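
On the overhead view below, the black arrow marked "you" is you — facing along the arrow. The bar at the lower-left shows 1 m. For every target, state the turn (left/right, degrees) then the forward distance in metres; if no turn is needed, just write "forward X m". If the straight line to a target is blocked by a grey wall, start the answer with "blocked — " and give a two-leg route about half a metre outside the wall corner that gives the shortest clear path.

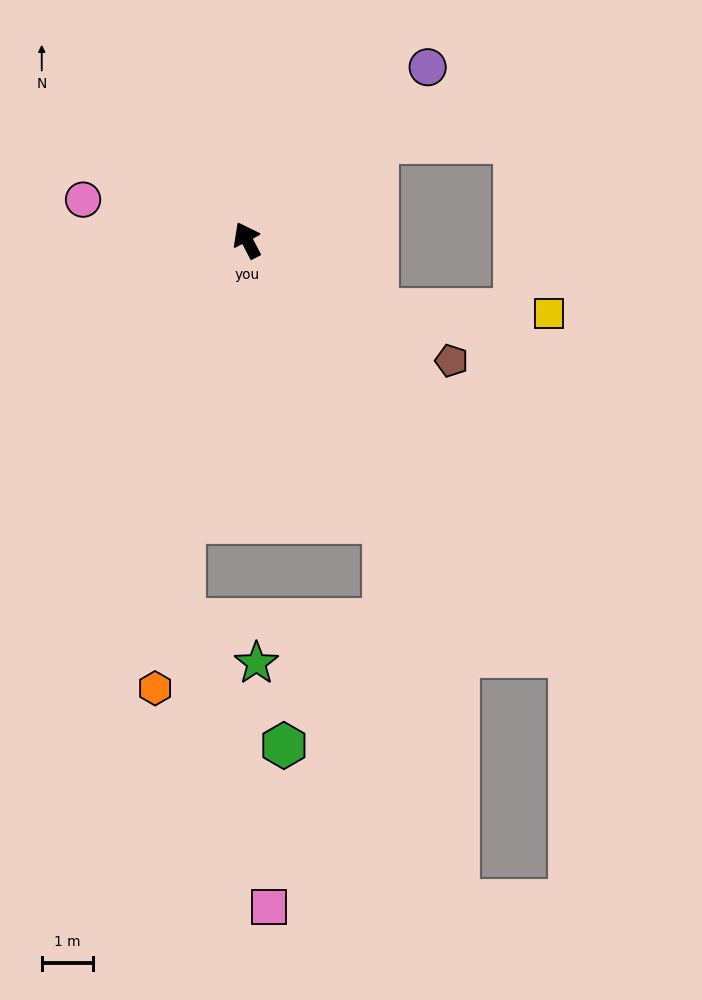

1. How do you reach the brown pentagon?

turn right 148°, forward 4.6 m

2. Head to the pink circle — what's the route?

turn left 49°, forward 3.3 m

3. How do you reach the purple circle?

turn right 74°, forward 4.9 m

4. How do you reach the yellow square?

blocked — turn right 146°, forward 2.9 m, then turn left 27°, forward 3.4 m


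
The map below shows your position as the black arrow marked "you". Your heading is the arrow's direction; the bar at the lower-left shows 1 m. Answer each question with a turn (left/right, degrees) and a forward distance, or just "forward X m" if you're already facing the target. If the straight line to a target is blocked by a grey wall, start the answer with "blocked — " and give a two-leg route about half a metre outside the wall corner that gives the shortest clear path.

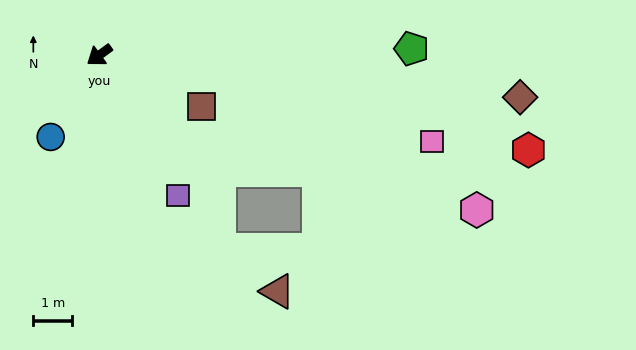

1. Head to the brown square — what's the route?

turn left 117°, forward 3.0 m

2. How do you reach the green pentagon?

turn left 145°, forward 8.1 m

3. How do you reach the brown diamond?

turn left 138°, forward 10.9 m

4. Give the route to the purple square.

turn left 83°, forward 4.1 m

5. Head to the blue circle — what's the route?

turn left 23°, forward 2.5 m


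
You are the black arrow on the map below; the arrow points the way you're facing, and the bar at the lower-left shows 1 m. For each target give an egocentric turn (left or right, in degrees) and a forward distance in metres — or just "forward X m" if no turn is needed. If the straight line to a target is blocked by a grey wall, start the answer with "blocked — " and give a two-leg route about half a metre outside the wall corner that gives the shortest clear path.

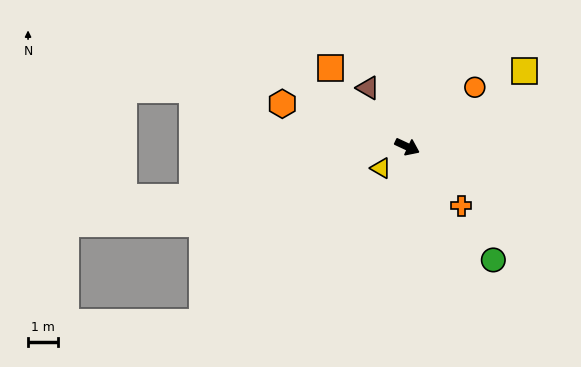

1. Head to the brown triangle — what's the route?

turn left 149°, forward 2.3 m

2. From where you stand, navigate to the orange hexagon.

turn right 174°, forward 4.4 m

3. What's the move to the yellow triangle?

turn right 116°, forward 1.1 m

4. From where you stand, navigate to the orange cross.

turn right 23°, forward 2.7 m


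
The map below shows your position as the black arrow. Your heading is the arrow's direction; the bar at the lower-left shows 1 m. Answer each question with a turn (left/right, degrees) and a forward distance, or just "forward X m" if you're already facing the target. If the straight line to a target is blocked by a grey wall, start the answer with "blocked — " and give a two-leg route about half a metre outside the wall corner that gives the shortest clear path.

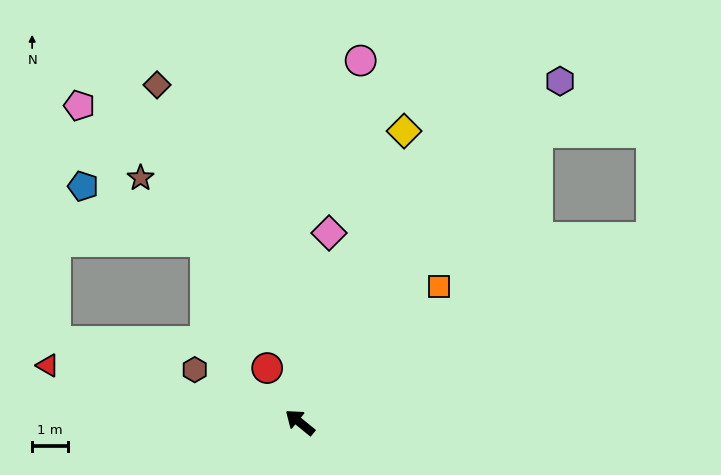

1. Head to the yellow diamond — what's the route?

turn right 70°, forward 8.6 m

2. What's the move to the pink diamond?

turn right 59°, forward 5.3 m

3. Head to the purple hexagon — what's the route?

turn right 88°, forward 11.9 m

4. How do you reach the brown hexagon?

turn left 13°, forward 3.3 m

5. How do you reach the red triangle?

turn left 27°, forward 7.2 m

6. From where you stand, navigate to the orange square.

turn right 96°, forward 5.4 m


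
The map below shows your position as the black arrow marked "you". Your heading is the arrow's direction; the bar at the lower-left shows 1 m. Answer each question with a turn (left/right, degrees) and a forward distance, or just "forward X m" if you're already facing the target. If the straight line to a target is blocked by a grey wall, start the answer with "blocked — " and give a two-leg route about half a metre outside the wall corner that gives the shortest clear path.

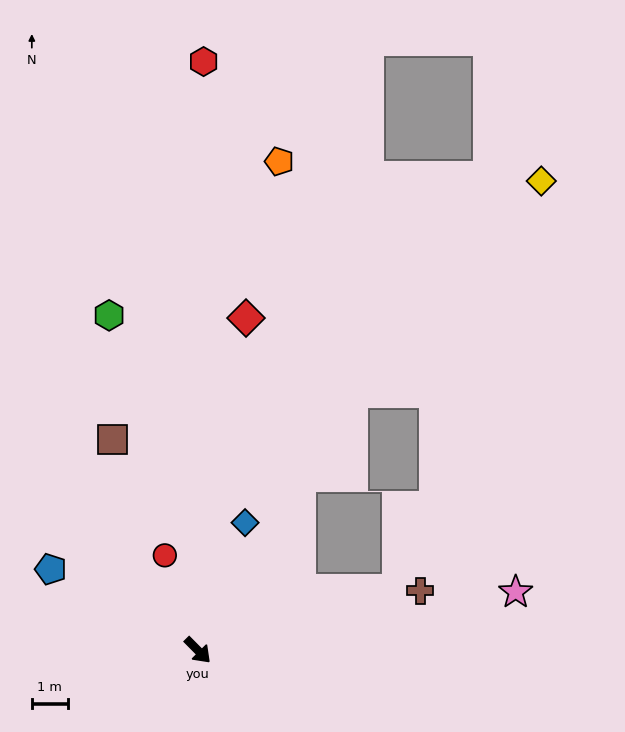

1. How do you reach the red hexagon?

turn left 135°, forward 16.4 m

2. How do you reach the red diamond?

turn left 127°, forward 9.4 m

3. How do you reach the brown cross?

turn left 60°, forward 6.4 m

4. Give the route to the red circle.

turn left 154°, forward 2.8 m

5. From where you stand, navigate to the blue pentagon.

turn right 164°, forward 4.7 m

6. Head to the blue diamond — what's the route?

turn left 115°, forward 3.8 m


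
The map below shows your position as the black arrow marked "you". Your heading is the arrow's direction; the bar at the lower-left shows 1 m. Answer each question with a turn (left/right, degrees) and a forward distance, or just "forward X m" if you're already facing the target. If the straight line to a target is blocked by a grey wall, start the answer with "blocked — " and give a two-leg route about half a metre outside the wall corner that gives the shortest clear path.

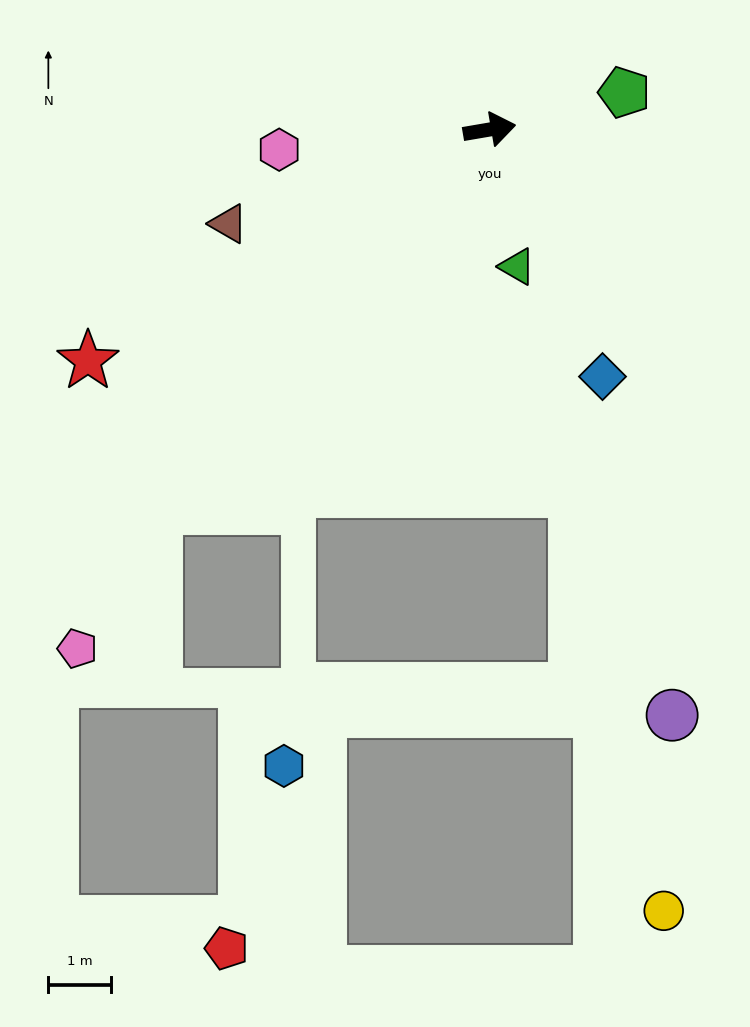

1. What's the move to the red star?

turn right 160°, forward 7.4 m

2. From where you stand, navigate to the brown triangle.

turn right 170°, forward 4.4 m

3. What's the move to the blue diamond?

turn right 75°, forward 4.3 m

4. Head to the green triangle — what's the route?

turn right 88°, forward 2.2 m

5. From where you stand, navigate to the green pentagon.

turn left 6°, forward 2.2 m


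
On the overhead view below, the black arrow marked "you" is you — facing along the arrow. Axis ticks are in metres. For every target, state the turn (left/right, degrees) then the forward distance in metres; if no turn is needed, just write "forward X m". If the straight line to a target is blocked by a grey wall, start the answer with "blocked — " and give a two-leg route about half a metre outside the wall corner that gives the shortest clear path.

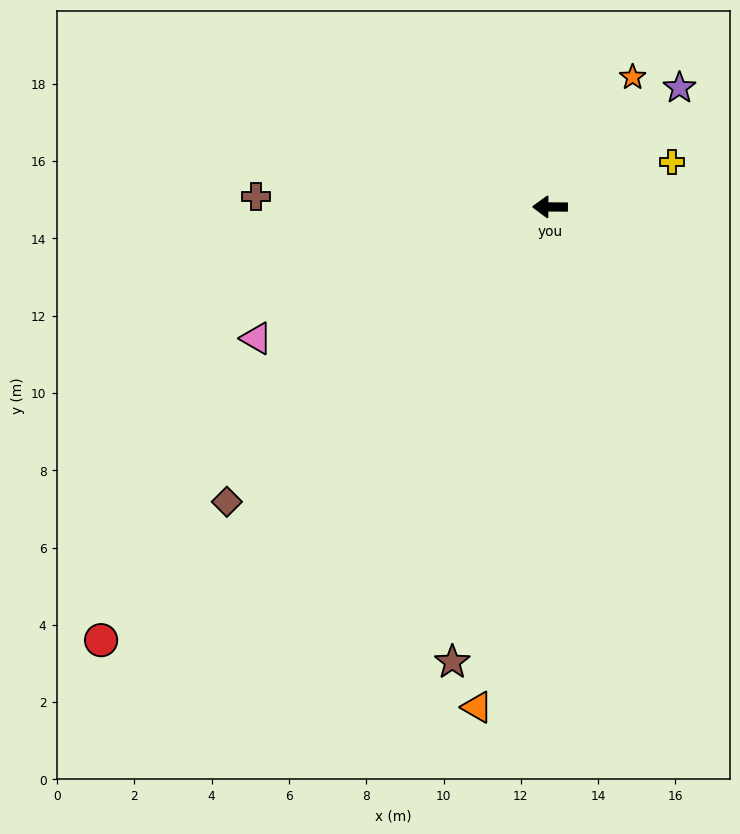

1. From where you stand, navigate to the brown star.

turn left 78°, forward 12.0 m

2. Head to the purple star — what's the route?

turn right 137°, forward 4.6 m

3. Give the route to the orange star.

turn right 122°, forward 4.0 m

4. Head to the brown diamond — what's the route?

turn left 43°, forward 11.3 m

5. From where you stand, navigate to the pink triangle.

turn left 25°, forward 8.3 m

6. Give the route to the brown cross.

forward 7.6 m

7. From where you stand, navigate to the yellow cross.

turn right 159°, forward 3.4 m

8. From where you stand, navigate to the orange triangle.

turn left 82°, forward 13.1 m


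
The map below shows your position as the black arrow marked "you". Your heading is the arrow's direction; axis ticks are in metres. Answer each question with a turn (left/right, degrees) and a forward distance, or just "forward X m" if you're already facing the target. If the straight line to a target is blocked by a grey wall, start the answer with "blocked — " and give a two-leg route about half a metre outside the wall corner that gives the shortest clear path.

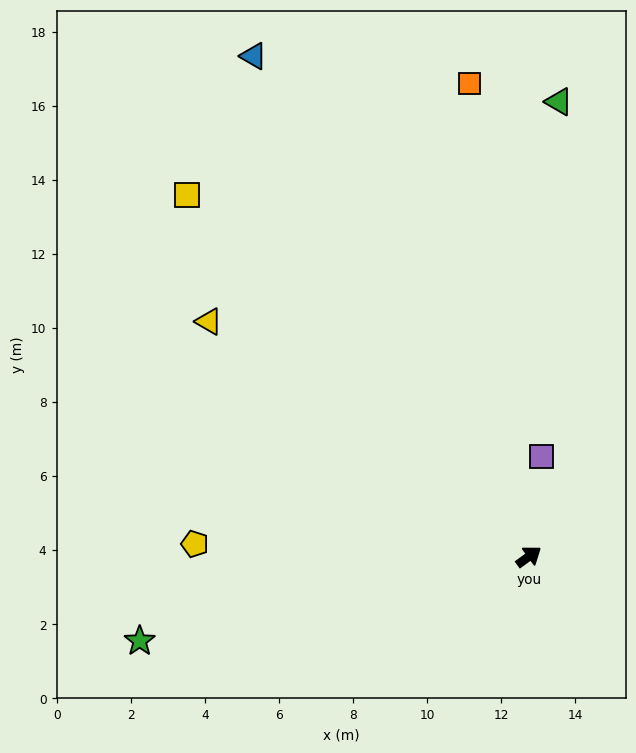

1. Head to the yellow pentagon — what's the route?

turn left 142°, forward 9.0 m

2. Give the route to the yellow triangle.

turn left 108°, forward 10.7 m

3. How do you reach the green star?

turn left 156°, forward 10.8 m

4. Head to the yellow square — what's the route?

turn left 97°, forward 13.4 m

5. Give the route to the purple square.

turn left 46°, forward 2.7 m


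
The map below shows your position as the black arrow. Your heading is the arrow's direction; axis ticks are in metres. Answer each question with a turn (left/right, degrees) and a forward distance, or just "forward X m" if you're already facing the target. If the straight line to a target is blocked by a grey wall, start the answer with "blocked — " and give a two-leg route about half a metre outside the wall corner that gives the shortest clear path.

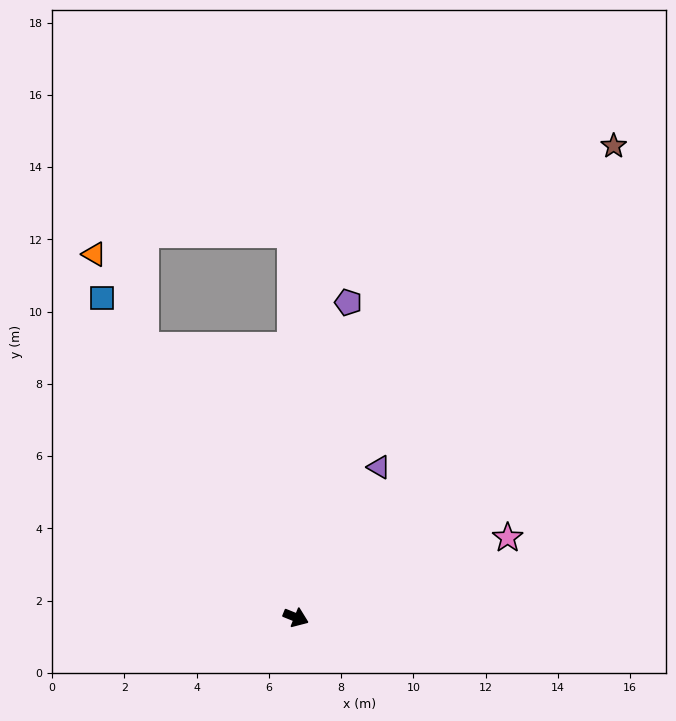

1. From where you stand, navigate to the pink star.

turn left 43°, forward 6.3 m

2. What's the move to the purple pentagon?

turn left 103°, forward 8.8 m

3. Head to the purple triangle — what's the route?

turn left 83°, forward 4.8 m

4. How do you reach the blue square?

turn left 143°, forward 10.4 m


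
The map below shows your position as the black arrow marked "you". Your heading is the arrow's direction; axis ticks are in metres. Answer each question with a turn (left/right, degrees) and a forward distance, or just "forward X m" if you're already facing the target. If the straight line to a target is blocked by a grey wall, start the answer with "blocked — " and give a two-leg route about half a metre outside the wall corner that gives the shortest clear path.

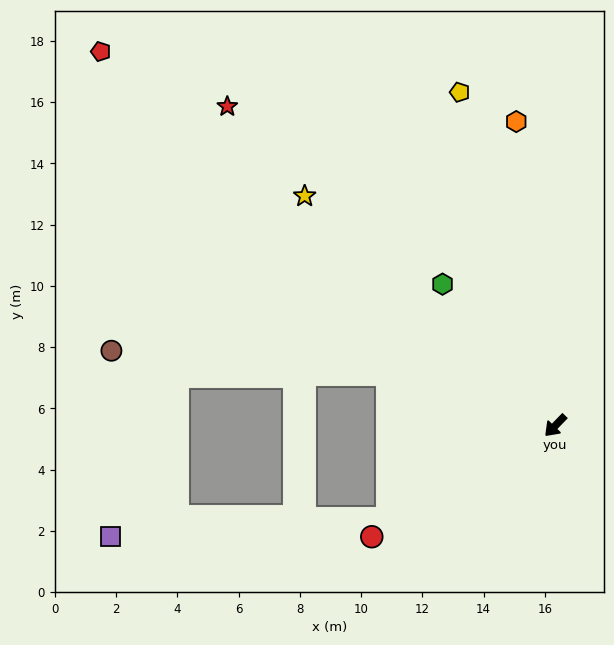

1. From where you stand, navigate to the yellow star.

turn right 88°, forward 11.1 m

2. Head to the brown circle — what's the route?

blocked — turn right 63°, forward 5.7 m, then turn left 12°, forward 9.1 m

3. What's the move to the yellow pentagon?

turn right 120°, forward 11.3 m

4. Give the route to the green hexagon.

turn right 97°, forward 5.9 m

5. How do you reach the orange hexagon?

turn right 129°, forward 10.0 m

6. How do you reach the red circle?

turn right 15°, forward 7.0 m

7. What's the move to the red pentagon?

turn right 85°, forward 19.2 m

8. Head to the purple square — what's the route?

blocked — turn right 16°, forward 6.3 m, then turn right 26°, forward 9.1 m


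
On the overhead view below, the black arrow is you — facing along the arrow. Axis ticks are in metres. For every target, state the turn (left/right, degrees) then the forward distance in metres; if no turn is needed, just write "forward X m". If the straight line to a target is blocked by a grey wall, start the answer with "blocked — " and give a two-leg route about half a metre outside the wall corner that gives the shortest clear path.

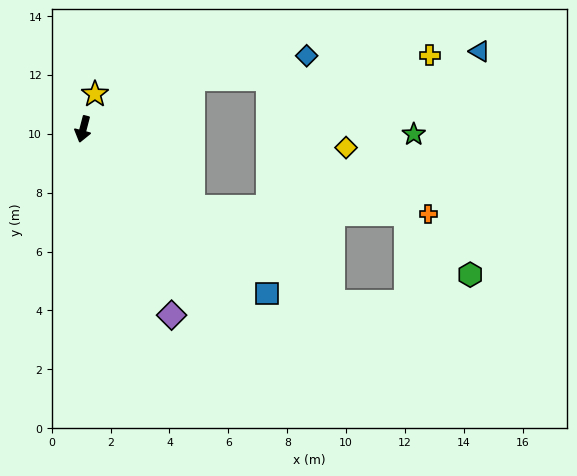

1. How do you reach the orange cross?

blocked — turn left 69°, forward 4.6 m, then turn left 34°, forward 8.0 m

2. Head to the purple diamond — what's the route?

turn left 40°, forward 7.0 m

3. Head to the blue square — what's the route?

turn left 63°, forward 8.4 m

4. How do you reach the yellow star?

turn left 176°, forward 1.3 m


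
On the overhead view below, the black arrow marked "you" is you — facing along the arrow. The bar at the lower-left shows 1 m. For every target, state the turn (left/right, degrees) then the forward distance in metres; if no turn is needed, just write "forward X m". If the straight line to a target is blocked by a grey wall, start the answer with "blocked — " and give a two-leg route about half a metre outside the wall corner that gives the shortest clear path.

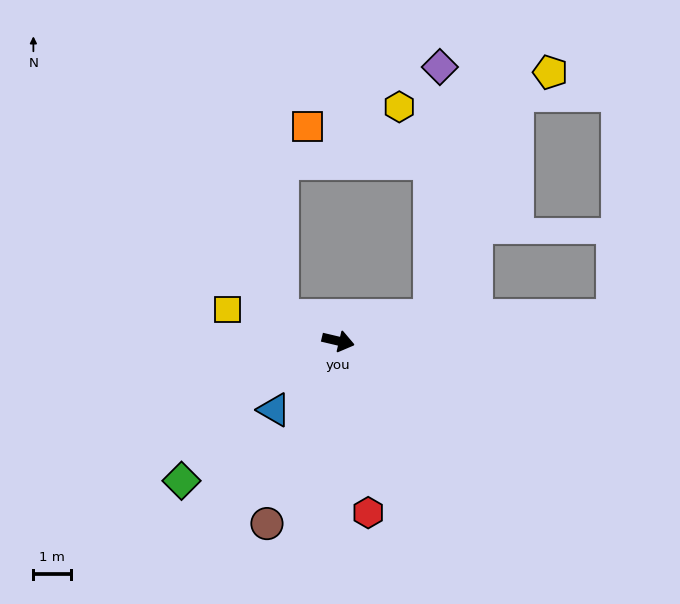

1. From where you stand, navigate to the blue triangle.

turn right 120°, forward 2.5 m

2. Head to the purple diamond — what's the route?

blocked — turn left 29°, forward 2.5 m, then turn left 72°, forward 6.6 m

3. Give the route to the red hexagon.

turn right 67°, forward 4.6 m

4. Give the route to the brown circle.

turn right 98°, forward 5.2 m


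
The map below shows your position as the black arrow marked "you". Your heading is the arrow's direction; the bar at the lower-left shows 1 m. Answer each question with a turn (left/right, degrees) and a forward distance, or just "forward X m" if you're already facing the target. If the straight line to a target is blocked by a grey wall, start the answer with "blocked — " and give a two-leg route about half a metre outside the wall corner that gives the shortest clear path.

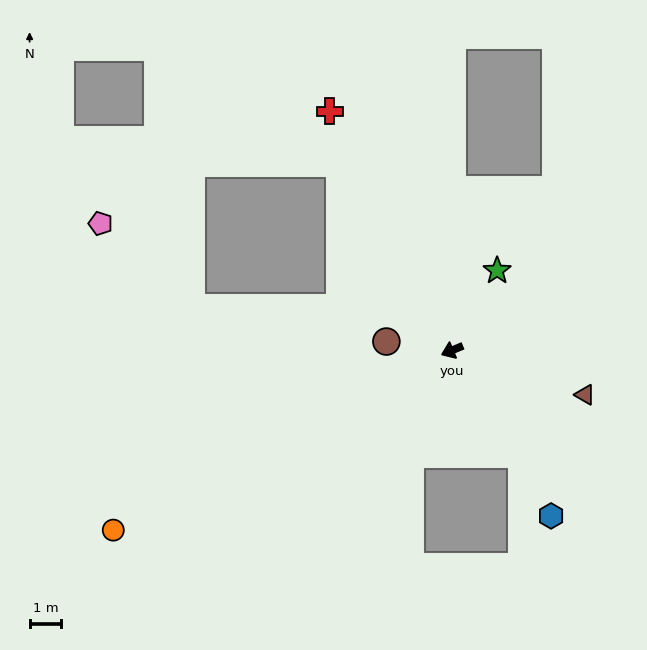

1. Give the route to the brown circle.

turn right 30°, forward 2.1 m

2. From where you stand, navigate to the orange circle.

turn left 5°, forward 12.1 m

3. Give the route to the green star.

turn right 142°, forward 2.9 m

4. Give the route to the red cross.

turn right 86°, forward 8.5 m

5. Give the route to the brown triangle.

turn left 139°, forward 4.4 m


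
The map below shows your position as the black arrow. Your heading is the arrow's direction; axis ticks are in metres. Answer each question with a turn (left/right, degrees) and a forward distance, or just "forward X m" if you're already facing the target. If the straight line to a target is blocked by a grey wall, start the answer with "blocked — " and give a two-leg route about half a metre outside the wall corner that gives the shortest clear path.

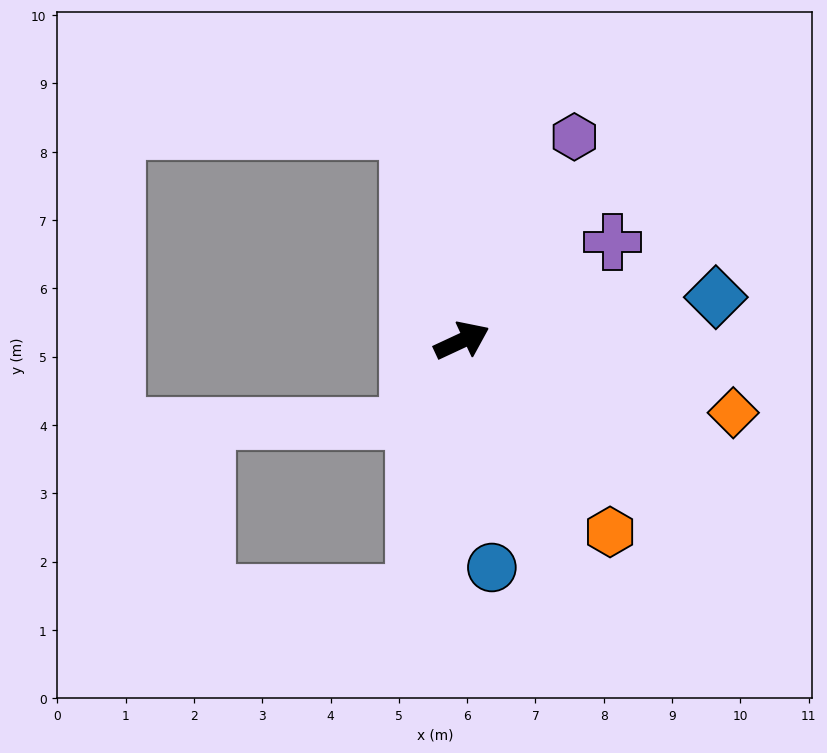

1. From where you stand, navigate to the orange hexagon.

turn right 77°, forward 3.5 m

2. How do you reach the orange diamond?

turn right 40°, forward 4.1 m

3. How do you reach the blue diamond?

turn right 15°, forward 3.8 m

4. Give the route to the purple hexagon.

turn left 36°, forward 3.4 m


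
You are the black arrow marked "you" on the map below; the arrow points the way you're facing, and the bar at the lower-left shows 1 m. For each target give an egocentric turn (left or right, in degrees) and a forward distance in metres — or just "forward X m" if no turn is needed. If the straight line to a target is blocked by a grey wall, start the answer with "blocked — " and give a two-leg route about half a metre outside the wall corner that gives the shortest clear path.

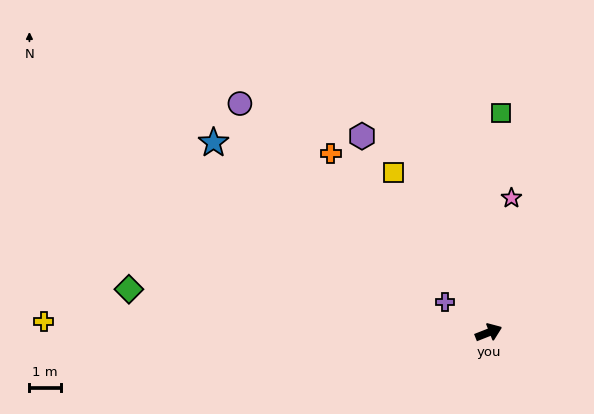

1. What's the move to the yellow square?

turn left 99°, forward 5.9 m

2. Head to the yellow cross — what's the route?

turn left 157°, forward 14.2 m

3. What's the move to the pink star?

turn left 59°, forward 4.3 m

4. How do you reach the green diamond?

turn left 152°, forward 11.5 m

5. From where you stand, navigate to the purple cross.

turn left 124°, forward 1.7 m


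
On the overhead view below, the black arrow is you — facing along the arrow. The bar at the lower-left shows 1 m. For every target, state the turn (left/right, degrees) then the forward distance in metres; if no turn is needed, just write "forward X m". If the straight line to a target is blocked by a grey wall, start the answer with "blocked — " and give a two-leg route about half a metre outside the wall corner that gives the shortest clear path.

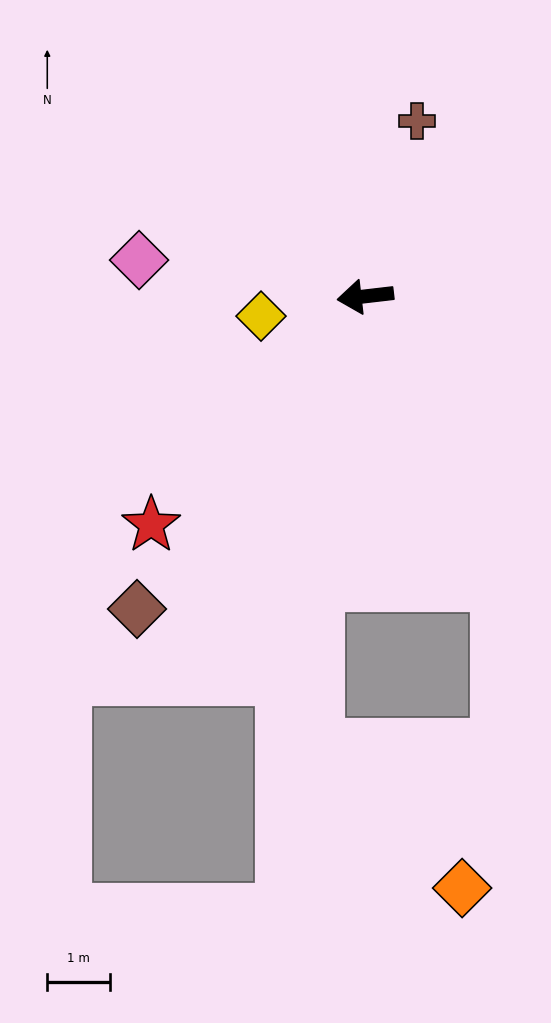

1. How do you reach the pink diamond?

turn right 16°, forward 3.6 m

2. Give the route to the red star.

turn left 40°, forward 5.0 m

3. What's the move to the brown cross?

turn right 113°, forward 2.9 m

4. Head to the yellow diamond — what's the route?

turn left 4°, forward 1.7 m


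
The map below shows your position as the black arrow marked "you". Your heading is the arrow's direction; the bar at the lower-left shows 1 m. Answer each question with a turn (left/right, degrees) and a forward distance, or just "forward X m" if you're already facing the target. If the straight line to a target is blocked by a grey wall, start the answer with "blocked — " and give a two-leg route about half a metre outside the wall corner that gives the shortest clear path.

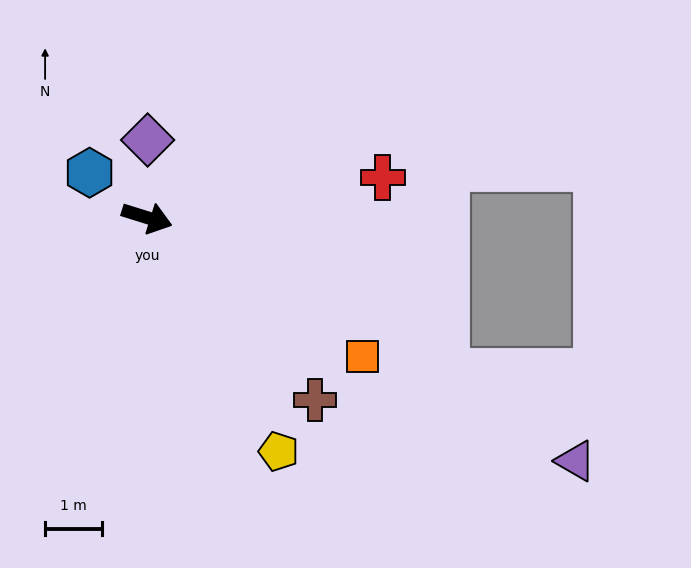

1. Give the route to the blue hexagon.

turn left 159°, forward 1.3 m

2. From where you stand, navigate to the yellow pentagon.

turn right 43°, forward 4.7 m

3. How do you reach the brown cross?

turn right 30°, forward 4.4 m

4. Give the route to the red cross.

turn left 27°, forward 4.2 m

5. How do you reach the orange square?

turn right 15°, forward 4.5 m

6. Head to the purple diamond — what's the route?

turn left 107°, forward 1.4 m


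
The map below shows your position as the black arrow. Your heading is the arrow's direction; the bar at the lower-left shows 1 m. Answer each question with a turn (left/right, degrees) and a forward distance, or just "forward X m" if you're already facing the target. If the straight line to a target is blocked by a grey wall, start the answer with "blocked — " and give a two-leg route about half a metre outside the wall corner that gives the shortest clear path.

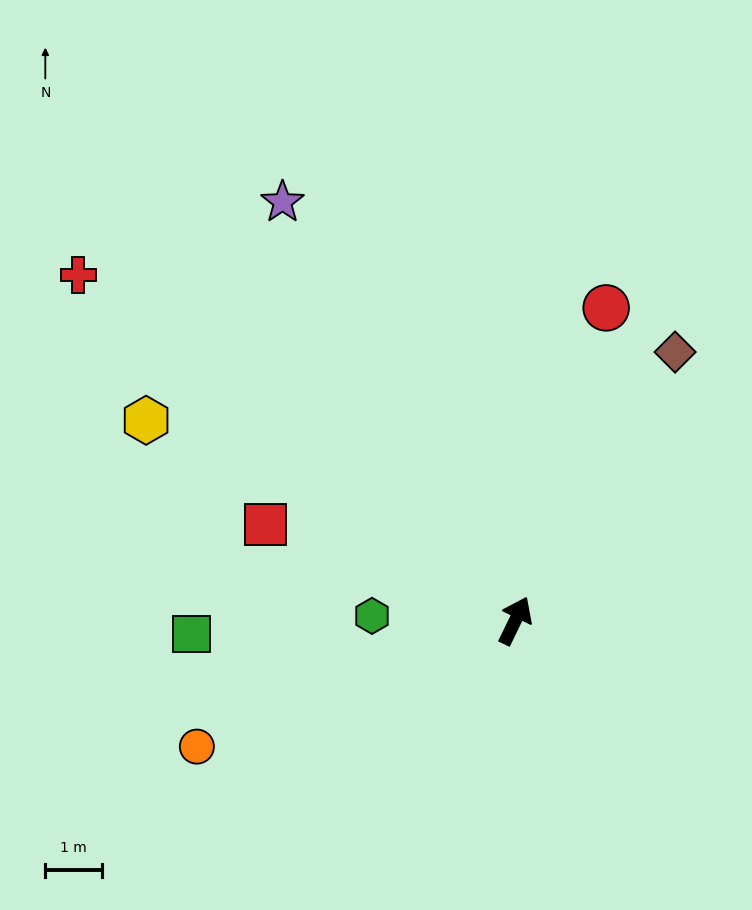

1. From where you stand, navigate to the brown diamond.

turn right 5°, forward 5.5 m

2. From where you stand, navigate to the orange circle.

turn left 137°, forward 6.0 m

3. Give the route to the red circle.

turn left 10°, forward 5.7 m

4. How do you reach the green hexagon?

turn left 114°, forward 2.5 m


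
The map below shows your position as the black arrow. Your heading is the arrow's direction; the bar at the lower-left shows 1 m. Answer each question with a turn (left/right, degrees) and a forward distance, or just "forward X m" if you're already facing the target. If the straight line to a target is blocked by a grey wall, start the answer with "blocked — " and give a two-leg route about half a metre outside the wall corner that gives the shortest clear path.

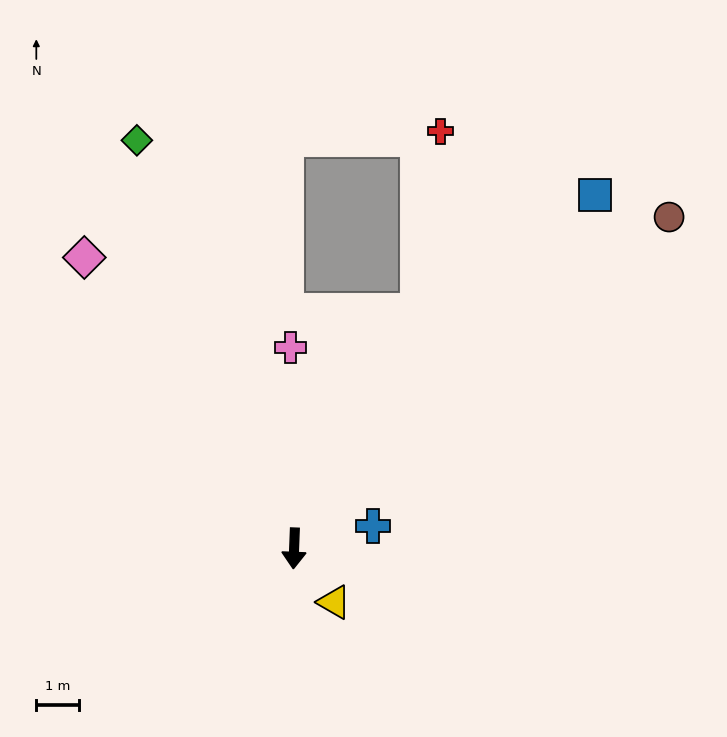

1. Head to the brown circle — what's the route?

turn left 134°, forward 11.6 m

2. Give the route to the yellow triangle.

turn left 39°, forward 1.6 m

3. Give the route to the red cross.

blocked — turn left 155°, forward 6.2 m, then turn left 20°, forward 4.2 m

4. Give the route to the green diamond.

turn right 157°, forward 10.2 m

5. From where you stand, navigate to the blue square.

turn left 142°, forward 10.8 m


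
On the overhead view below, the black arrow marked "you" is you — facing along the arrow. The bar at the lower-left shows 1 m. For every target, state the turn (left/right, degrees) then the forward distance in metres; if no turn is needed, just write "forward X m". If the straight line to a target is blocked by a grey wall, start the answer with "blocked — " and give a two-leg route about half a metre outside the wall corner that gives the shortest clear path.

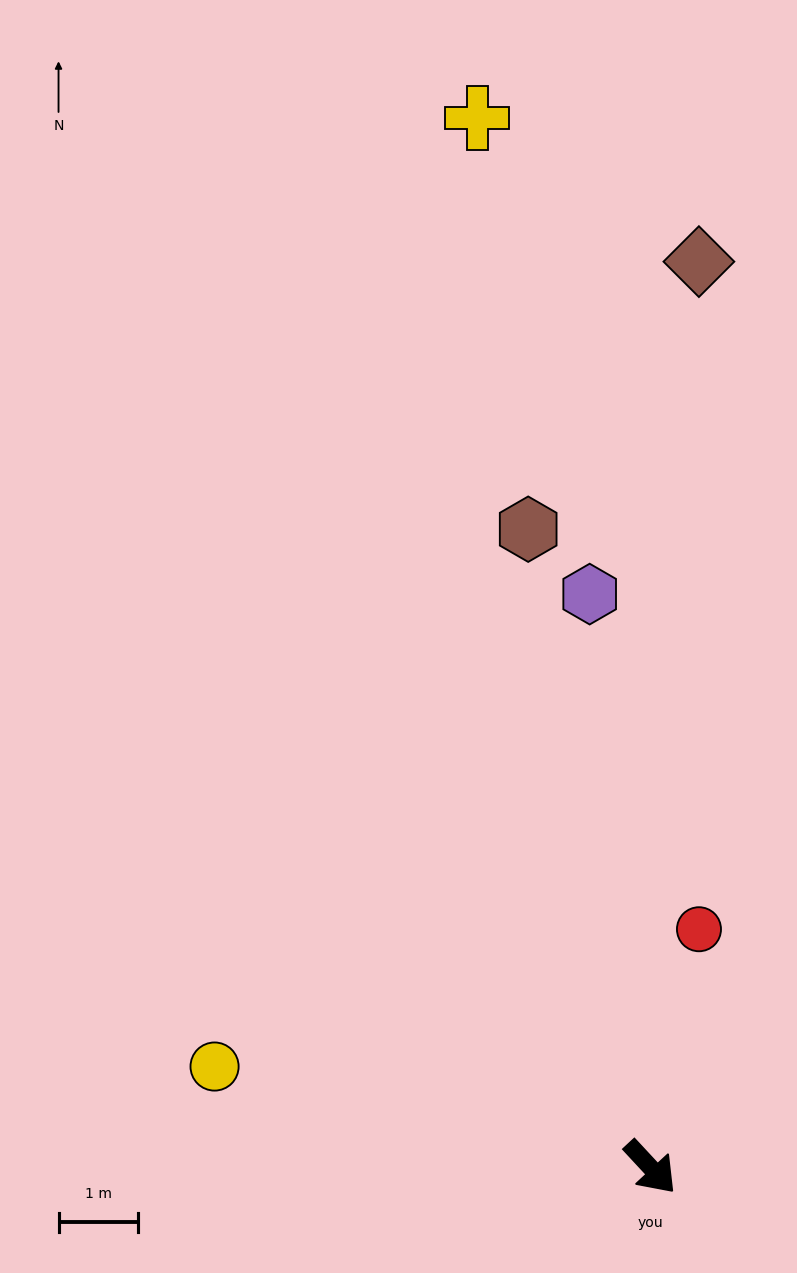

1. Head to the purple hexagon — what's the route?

turn left 143°, forward 7.3 m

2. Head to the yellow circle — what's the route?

turn right 146°, forward 5.7 m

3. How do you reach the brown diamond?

turn left 134°, forward 11.5 m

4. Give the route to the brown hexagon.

turn left 148°, forward 8.2 m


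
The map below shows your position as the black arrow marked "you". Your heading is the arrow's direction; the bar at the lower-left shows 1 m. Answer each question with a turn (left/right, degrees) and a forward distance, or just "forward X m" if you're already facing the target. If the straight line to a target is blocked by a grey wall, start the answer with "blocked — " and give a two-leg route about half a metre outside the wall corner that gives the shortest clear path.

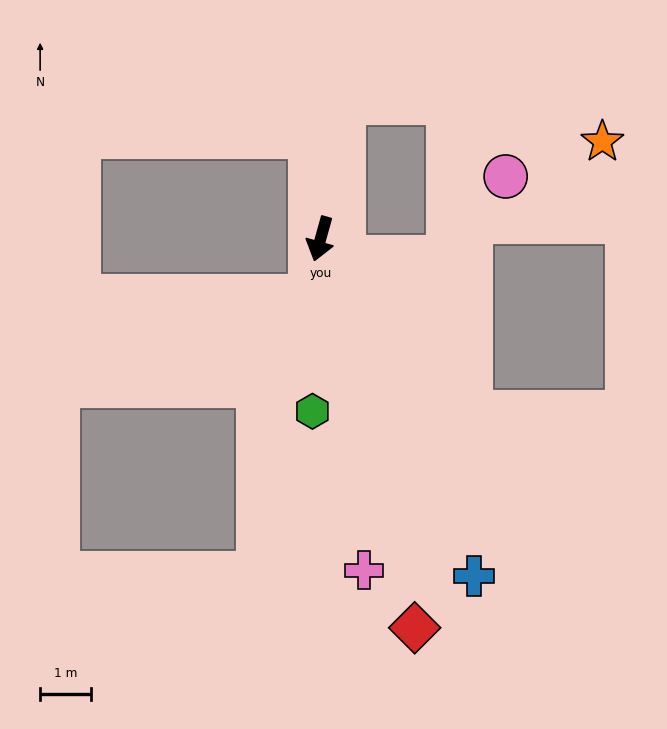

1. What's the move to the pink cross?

turn left 23°, forward 6.6 m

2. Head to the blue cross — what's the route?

turn left 40°, forward 7.3 m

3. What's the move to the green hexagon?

turn left 13°, forward 3.4 m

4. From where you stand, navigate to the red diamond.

turn left 29°, forward 7.9 m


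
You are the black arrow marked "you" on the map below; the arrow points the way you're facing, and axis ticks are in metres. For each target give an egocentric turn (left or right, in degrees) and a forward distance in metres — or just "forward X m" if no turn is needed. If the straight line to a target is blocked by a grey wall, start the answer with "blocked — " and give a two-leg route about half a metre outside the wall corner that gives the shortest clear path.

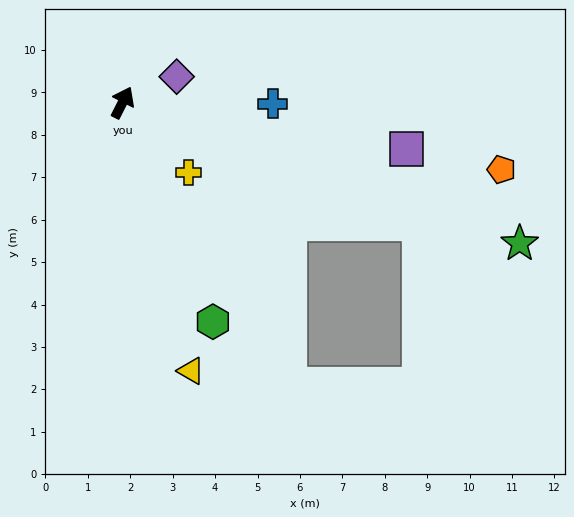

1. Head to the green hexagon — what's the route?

turn right 131°, forward 5.6 m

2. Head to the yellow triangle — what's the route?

turn right 139°, forward 6.5 m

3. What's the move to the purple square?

turn right 72°, forward 6.8 m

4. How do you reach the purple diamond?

turn right 38°, forward 1.4 m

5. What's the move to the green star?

turn right 83°, forward 9.9 m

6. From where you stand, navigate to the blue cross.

turn right 63°, forward 3.5 m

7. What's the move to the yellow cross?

turn right 110°, forward 2.3 m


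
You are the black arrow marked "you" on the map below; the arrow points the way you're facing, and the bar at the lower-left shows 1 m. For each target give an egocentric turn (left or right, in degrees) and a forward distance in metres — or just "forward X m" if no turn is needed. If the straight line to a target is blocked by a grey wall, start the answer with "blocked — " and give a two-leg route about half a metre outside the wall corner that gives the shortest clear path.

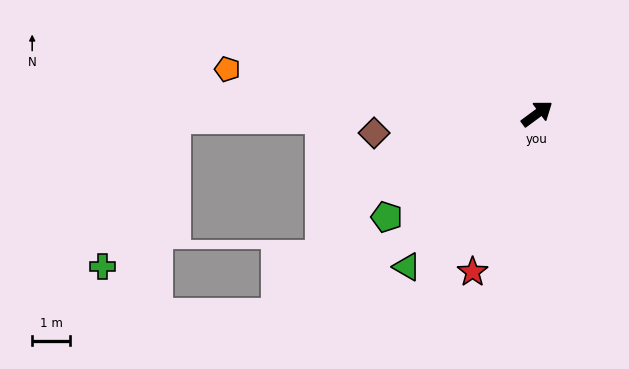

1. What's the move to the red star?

turn right 149°, forward 4.5 m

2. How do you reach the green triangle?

turn right 167°, forward 5.3 m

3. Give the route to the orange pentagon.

turn left 135°, forward 8.3 m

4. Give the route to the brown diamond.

turn left 150°, forward 4.3 m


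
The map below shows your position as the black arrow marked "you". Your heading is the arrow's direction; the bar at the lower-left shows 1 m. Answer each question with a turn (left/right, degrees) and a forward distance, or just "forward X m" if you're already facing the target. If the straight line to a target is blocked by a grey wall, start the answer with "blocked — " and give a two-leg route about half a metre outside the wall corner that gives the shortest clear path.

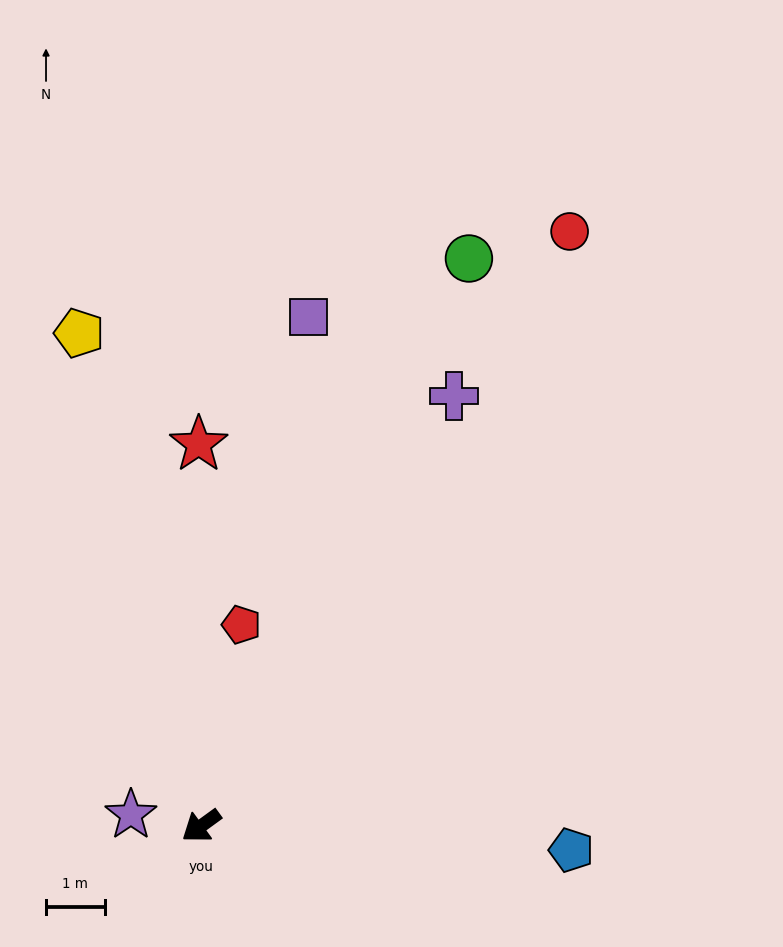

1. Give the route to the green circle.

turn right 151°, forward 10.7 m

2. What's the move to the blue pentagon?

turn left 140°, forward 6.3 m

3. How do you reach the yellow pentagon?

turn right 112°, forward 8.7 m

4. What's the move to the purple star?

turn right 45°, forward 1.2 m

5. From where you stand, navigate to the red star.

turn right 126°, forward 6.5 m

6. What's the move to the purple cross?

turn right 156°, forward 8.5 m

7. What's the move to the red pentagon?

turn right 137°, forward 3.5 m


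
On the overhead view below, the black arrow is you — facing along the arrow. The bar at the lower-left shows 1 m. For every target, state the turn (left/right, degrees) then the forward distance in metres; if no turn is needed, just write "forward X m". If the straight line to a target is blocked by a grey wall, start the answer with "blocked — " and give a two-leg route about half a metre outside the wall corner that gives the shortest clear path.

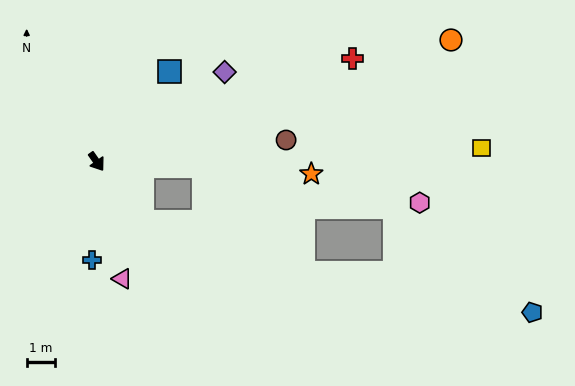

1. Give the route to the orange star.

turn left 52°, forward 7.6 m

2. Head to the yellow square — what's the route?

turn left 57°, forward 13.6 m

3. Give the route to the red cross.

turn left 77°, forward 9.7 m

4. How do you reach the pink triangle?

turn right 23°, forward 4.2 m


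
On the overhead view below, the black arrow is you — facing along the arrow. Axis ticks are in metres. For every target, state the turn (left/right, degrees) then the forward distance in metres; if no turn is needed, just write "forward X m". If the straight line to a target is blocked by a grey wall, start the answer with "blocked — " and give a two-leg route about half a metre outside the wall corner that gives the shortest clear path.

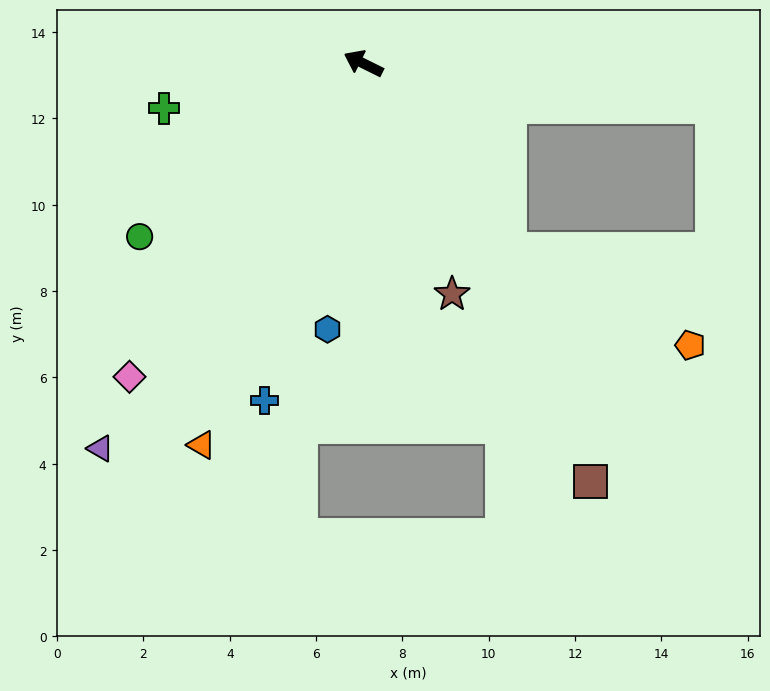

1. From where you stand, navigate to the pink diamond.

turn left 80°, forward 9.1 m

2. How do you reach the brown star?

turn left 137°, forward 5.7 m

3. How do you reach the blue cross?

turn left 100°, forward 8.1 m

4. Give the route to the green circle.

turn left 64°, forward 6.6 m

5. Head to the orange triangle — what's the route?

turn left 93°, forward 9.6 m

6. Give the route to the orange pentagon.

blocked — turn left 154°, forward 5.5 m, then turn left 25°, forward 4.7 m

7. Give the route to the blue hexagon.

turn left 109°, forward 6.2 m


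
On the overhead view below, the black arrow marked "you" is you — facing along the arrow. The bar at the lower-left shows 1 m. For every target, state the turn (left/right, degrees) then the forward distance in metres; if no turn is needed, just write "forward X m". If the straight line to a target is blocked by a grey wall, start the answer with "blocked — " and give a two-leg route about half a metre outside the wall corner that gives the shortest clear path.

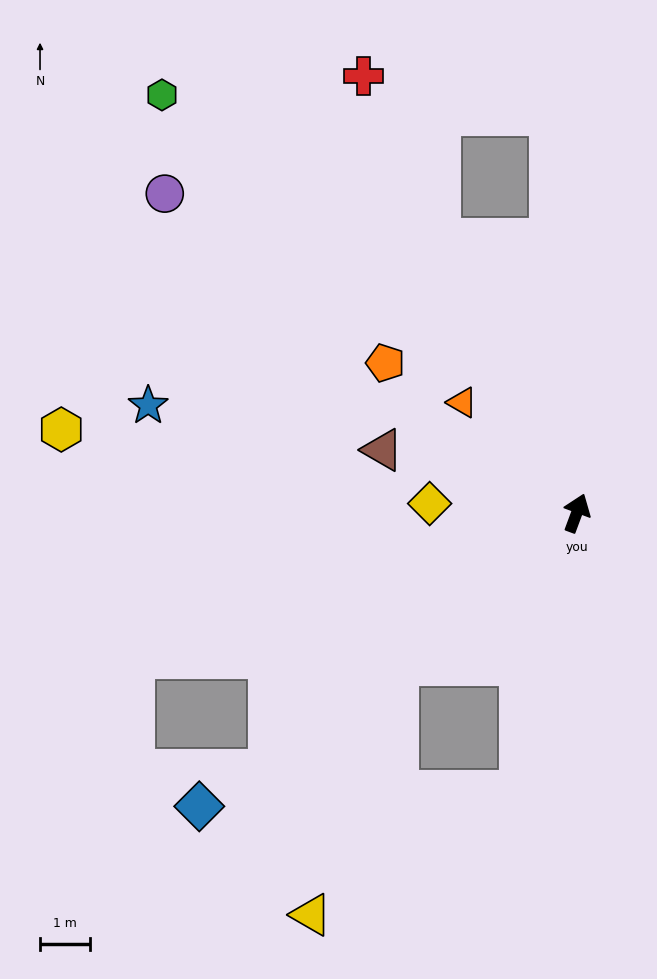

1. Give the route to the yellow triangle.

blocked — turn left 151°, forward 4.7 m, then turn left 30°, forward 5.3 m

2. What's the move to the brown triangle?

turn left 92°, forward 4.1 m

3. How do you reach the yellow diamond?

turn left 107°, forward 2.9 m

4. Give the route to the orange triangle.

turn left 66°, forward 3.2 m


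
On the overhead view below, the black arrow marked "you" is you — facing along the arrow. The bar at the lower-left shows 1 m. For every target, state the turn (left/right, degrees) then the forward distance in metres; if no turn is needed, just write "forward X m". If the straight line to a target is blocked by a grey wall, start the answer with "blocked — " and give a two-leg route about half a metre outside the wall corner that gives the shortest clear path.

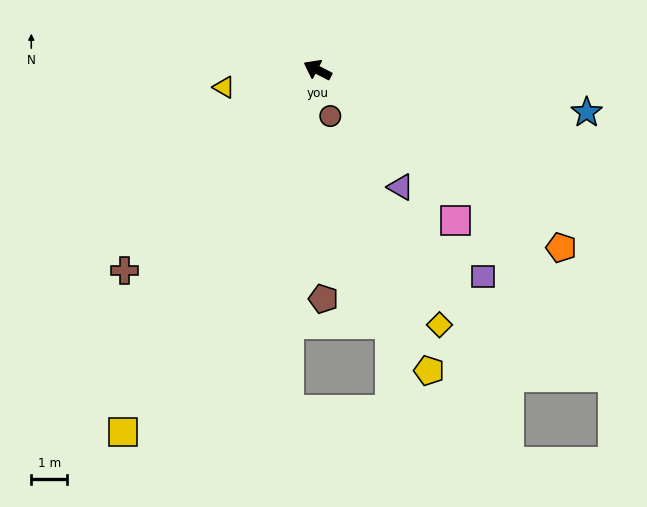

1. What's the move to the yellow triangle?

turn left 38°, forward 2.6 m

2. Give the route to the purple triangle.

turn left 153°, forward 4.0 m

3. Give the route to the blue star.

turn right 162°, forward 7.5 m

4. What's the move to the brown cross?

turn left 73°, forward 7.7 m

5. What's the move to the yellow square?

turn left 89°, forward 11.4 m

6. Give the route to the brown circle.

turn left 133°, forward 1.3 m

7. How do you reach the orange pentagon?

turn left 171°, forward 8.3 m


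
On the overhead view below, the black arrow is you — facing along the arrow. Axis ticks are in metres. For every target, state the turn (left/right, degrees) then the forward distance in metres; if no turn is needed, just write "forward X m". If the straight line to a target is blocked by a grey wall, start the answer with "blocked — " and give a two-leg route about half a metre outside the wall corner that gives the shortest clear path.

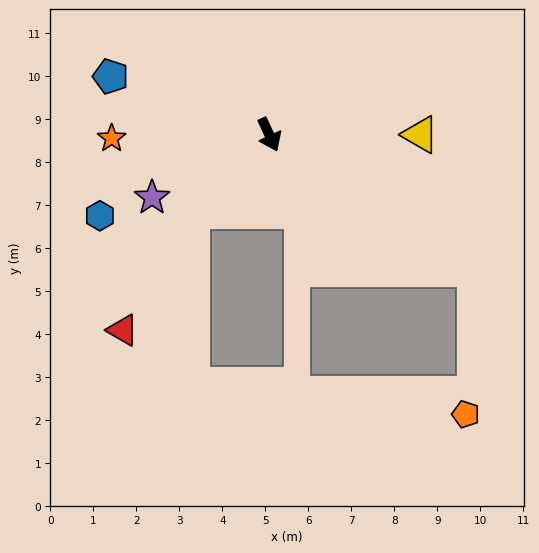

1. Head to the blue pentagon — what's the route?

turn right 135°, forward 3.9 m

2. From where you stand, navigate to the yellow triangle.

turn left 65°, forward 3.5 m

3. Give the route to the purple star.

turn right 87°, forward 3.1 m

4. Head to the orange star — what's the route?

turn right 114°, forward 3.7 m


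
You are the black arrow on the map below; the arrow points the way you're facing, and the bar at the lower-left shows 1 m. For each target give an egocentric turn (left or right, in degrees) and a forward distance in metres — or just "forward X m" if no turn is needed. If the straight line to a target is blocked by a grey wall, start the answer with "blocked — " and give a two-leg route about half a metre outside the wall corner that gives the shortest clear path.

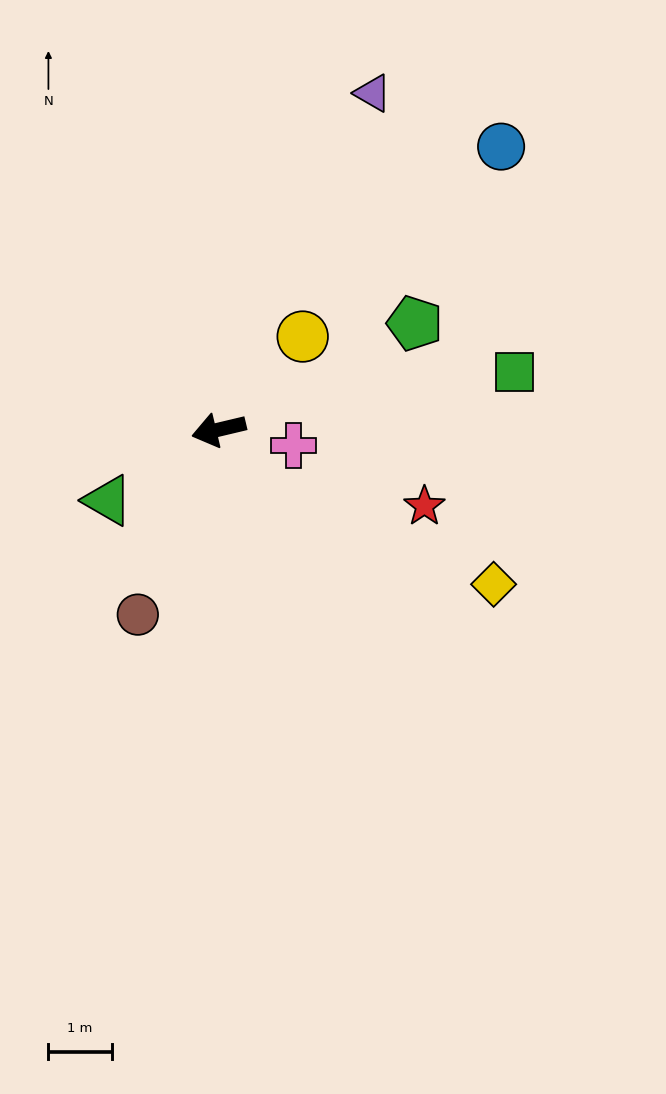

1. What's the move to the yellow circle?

turn right 145°, forward 2.0 m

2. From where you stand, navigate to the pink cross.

turn left 155°, forward 1.2 m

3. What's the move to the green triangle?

turn left 19°, forward 2.1 m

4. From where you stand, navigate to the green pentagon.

turn right 165°, forward 3.5 m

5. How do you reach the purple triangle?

turn right 128°, forward 5.9 m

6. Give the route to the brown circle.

turn left 53°, forward 3.2 m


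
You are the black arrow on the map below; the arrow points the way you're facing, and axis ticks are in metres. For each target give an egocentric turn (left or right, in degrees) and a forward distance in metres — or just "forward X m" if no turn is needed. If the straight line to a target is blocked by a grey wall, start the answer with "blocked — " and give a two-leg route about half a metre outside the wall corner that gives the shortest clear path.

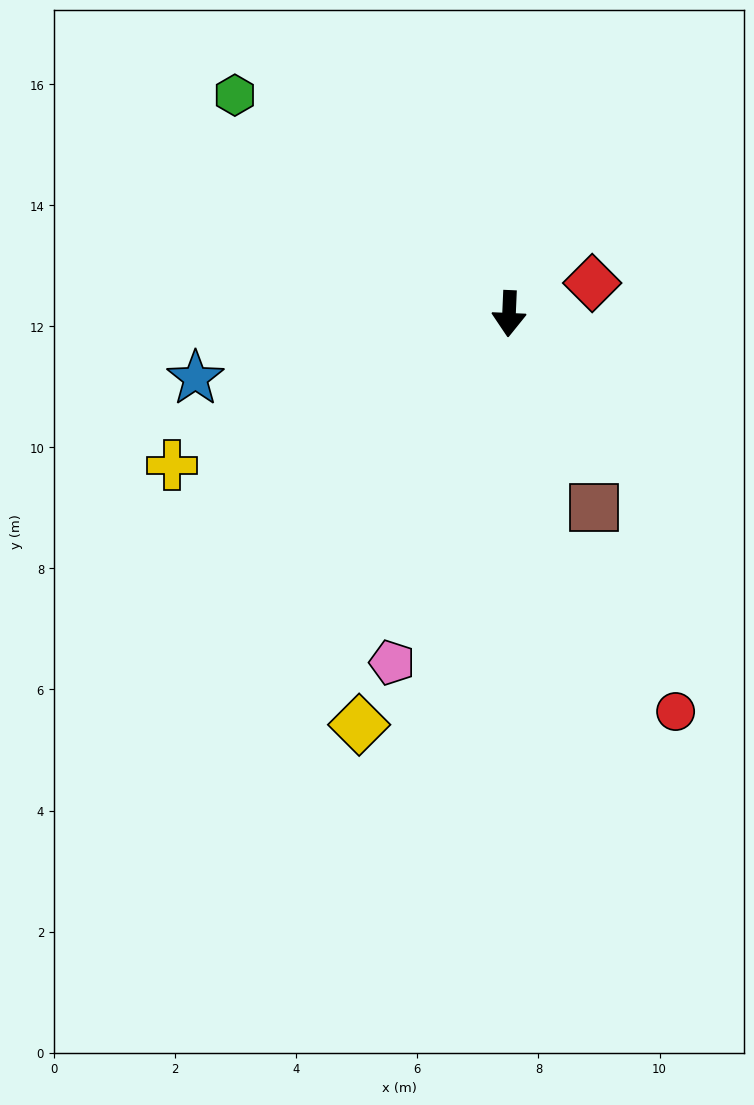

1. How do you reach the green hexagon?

turn right 126°, forward 5.8 m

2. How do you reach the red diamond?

turn left 113°, forward 1.5 m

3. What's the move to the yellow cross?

turn right 63°, forward 6.1 m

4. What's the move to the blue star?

turn right 76°, forward 5.3 m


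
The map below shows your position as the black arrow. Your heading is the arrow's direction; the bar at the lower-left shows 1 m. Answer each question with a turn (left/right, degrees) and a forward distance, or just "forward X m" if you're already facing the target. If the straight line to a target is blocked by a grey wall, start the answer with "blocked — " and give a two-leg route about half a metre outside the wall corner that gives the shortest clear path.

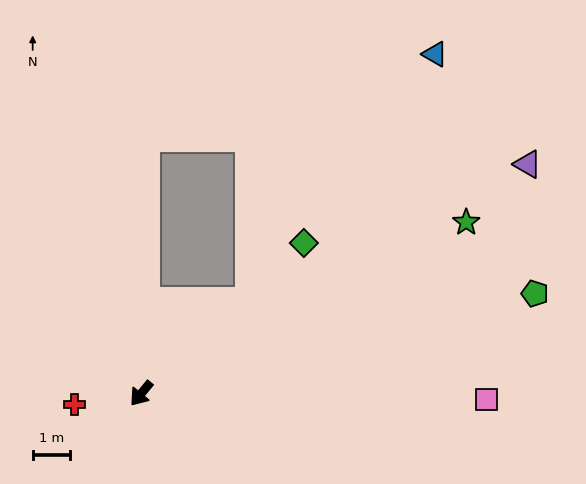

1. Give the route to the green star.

turn left 157°, forward 9.9 m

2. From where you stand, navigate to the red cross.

turn right 41°, forward 1.8 m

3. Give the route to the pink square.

turn left 129°, forward 9.3 m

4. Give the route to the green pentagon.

turn left 144°, forward 11.0 m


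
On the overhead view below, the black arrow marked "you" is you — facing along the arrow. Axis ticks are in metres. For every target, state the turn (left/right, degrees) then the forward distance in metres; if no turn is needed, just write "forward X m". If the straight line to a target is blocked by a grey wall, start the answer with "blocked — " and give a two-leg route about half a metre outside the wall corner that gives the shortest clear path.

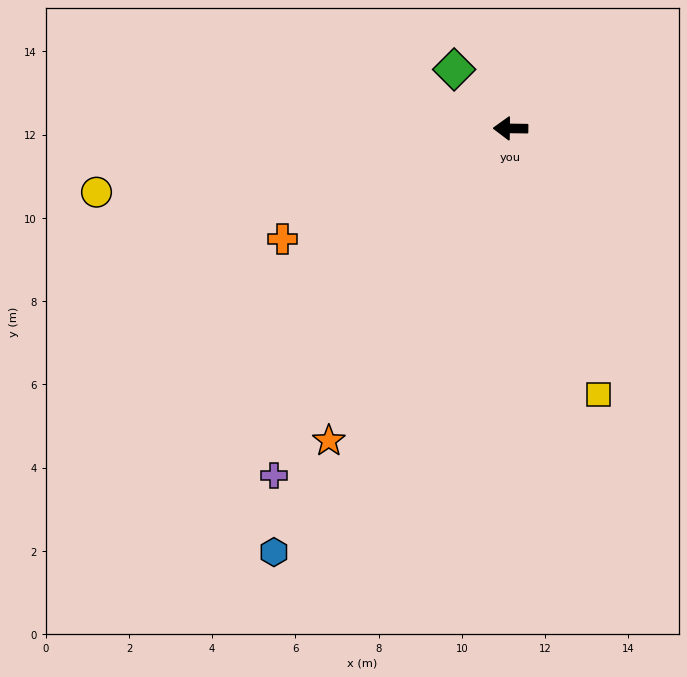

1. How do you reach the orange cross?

turn left 27°, forward 6.1 m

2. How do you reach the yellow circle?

turn left 10°, forward 10.1 m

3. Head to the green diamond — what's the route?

turn right 46°, forward 2.0 m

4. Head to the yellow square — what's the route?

turn left 109°, forward 6.7 m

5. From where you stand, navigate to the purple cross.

turn left 56°, forward 10.1 m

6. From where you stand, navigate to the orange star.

turn left 61°, forward 8.7 m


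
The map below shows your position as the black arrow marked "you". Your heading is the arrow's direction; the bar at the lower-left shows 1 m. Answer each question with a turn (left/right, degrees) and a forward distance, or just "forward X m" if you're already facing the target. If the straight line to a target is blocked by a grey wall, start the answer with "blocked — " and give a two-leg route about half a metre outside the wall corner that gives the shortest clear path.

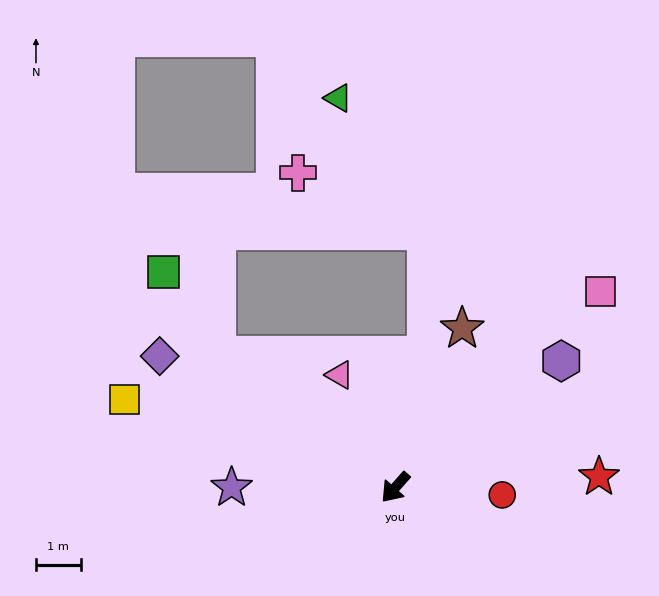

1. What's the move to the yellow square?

turn right 66°, forward 6.4 m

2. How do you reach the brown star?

turn right 161°, forward 3.9 m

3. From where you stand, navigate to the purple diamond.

turn right 78°, forward 6.0 m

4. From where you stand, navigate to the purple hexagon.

turn left 169°, forward 4.7 m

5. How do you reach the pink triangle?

turn right 112°, forward 2.8 m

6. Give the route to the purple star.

turn right 48°, forward 3.7 m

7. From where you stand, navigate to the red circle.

turn left 128°, forward 2.4 m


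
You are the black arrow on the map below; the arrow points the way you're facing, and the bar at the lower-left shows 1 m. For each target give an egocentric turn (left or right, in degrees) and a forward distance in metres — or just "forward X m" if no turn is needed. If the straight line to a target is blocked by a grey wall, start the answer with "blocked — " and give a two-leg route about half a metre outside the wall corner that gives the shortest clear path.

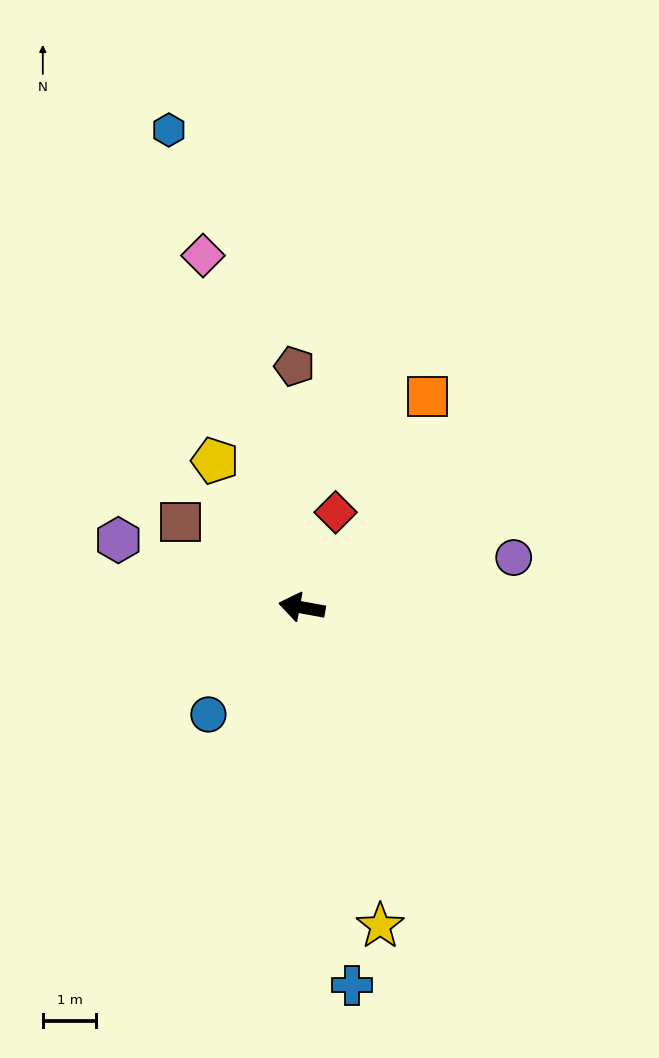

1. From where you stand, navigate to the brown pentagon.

turn right 78°, forward 4.5 m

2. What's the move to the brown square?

turn right 25°, forward 2.8 m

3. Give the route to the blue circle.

turn left 59°, forward 2.7 m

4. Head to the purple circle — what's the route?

turn right 156°, forward 4.1 m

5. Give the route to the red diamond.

turn right 99°, forward 1.9 m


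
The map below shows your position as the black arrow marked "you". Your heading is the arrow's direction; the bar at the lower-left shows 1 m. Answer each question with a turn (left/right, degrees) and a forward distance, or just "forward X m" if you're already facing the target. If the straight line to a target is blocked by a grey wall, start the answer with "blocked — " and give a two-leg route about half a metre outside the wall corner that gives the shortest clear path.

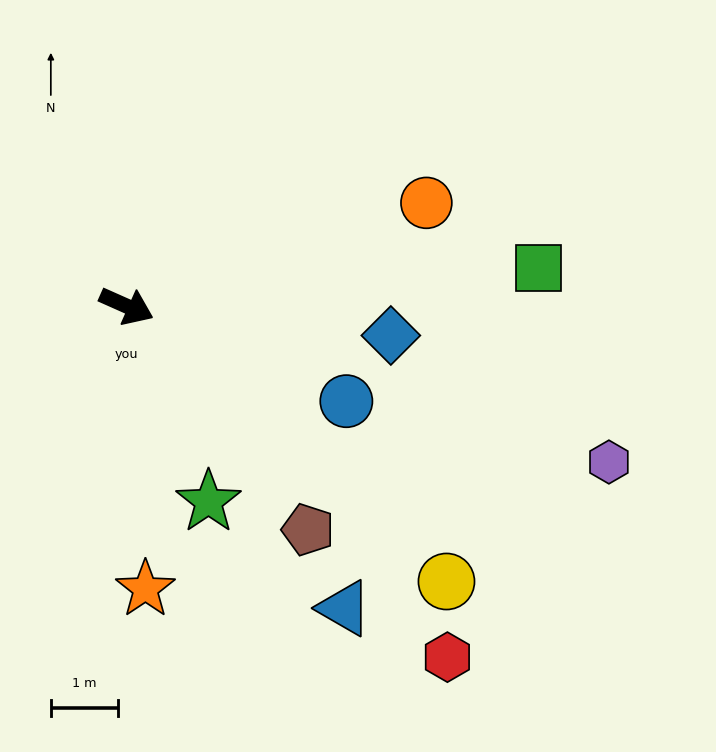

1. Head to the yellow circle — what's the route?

turn right 17°, forward 6.2 m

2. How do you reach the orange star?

turn right 62°, forward 4.2 m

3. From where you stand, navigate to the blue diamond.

turn left 18°, forward 3.9 m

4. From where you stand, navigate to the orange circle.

turn left 43°, forward 4.7 m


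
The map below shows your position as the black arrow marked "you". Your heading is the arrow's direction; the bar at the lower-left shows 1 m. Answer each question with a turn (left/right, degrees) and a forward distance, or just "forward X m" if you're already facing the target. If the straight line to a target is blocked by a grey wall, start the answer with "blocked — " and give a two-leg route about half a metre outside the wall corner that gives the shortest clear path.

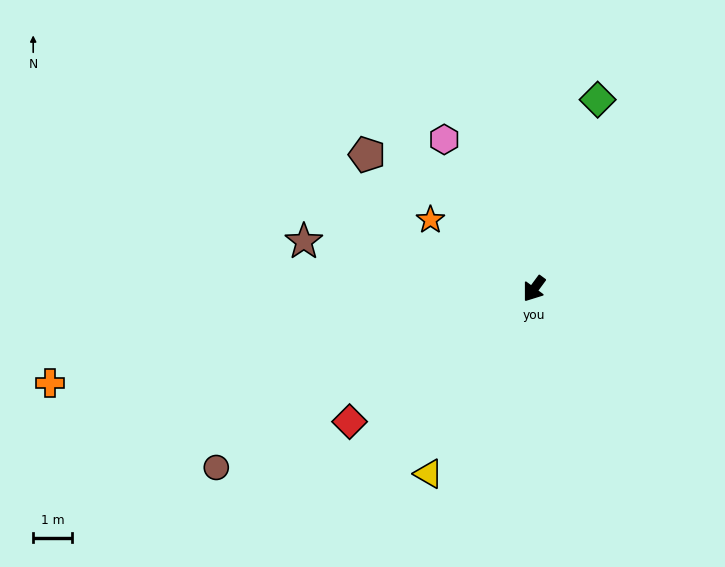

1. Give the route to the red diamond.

turn right 18°, forward 5.8 m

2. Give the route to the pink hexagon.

turn right 113°, forward 4.5 m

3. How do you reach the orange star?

turn right 87°, forward 3.2 m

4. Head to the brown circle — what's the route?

turn right 24°, forward 9.3 m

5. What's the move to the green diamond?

turn right 162°, forward 5.1 m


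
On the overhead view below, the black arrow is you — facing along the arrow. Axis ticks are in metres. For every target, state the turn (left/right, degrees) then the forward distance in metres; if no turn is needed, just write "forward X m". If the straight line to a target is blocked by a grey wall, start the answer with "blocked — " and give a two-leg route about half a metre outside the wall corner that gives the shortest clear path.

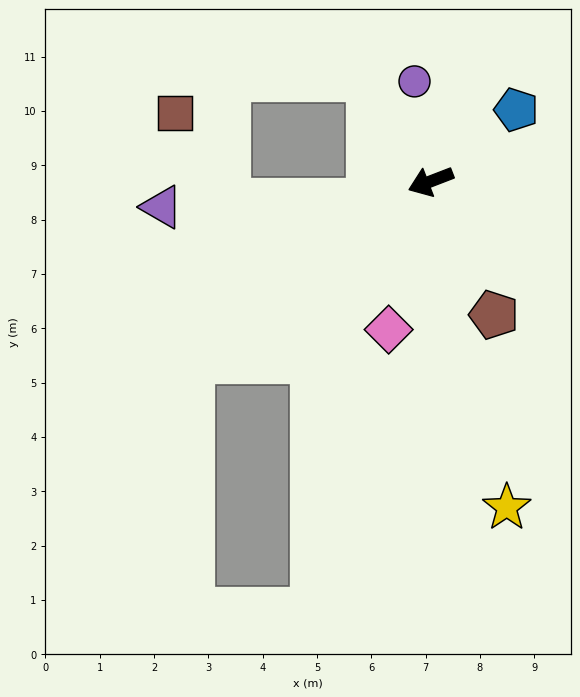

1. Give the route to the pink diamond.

turn left 53°, forward 2.8 m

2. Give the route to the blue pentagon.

turn right 161°, forward 2.1 m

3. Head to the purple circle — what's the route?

turn right 102°, forward 1.9 m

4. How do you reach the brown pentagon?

turn left 94°, forward 2.7 m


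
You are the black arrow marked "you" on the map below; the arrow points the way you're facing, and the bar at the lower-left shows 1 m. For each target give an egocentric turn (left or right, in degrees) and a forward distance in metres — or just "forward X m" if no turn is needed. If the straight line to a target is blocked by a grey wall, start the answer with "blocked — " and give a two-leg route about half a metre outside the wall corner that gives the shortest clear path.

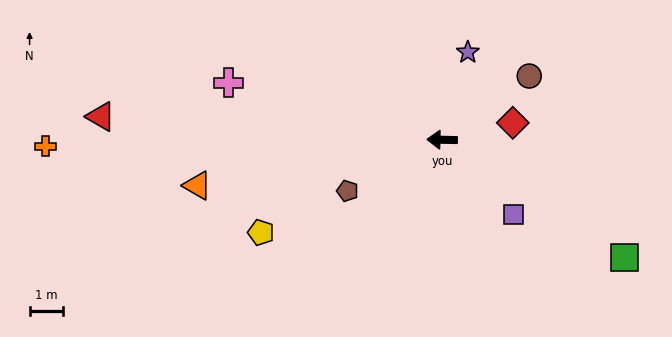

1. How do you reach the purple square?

turn left 135°, forward 3.0 m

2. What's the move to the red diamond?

turn right 165°, forward 2.2 m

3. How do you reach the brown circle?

turn right 143°, forward 3.2 m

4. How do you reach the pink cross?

turn right 14°, forward 6.5 m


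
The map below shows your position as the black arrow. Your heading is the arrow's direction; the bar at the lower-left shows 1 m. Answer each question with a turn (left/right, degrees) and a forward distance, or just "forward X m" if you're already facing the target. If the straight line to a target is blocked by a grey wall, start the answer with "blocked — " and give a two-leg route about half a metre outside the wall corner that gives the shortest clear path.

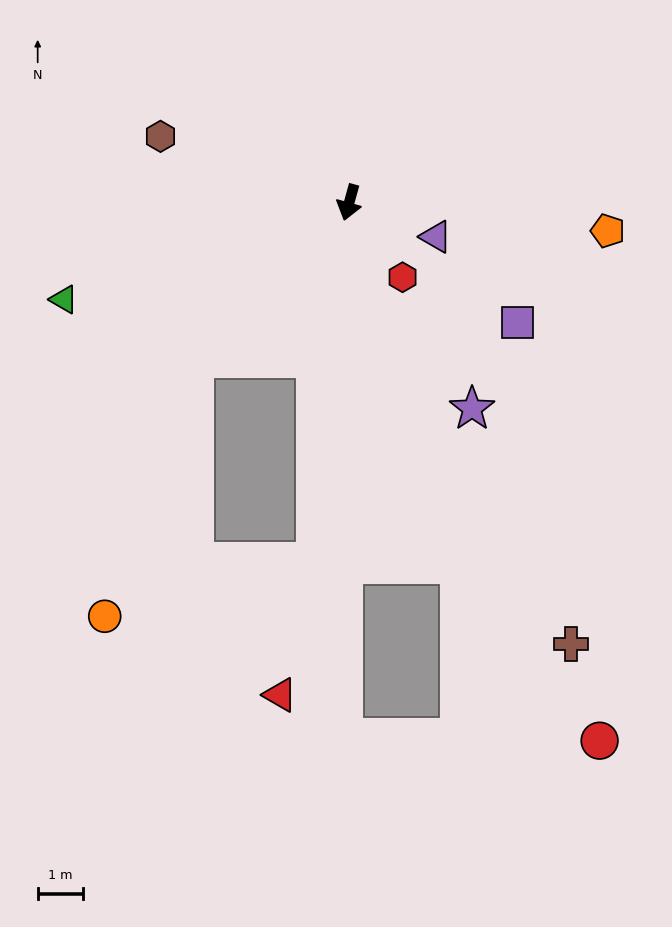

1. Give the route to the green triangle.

turn right 56°, forward 6.6 m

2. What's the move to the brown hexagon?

turn right 94°, forward 4.4 m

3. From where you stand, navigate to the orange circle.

blocked — turn right 29°, forward 4.8 m, then turn left 25°, forward 5.9 m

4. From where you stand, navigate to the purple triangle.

turn left 84°, forward 2.0 m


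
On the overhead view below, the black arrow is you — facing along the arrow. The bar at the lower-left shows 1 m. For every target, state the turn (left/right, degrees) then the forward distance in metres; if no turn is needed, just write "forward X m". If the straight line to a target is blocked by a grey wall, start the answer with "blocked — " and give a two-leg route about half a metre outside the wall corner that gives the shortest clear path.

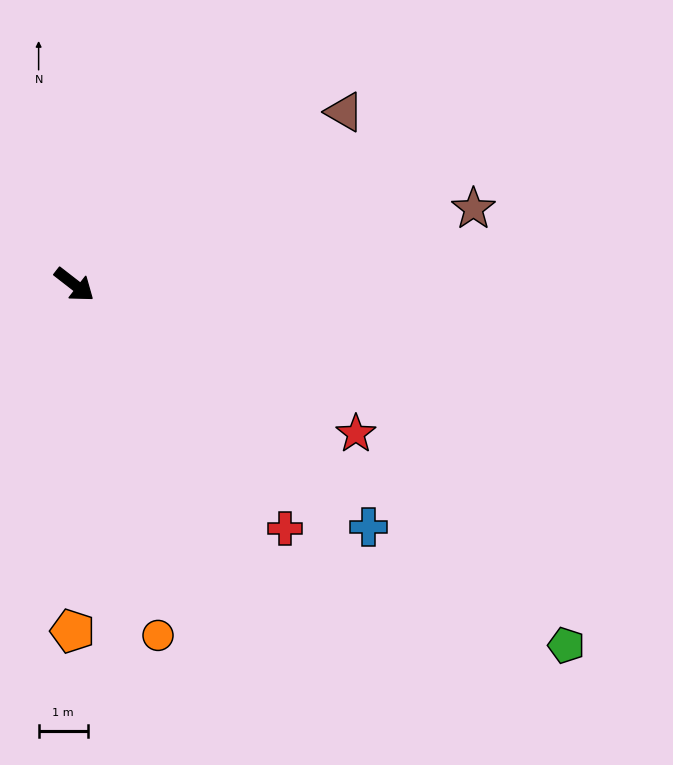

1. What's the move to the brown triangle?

turn left 70°, forward 6.5 m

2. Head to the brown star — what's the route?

turn left 49°, forward 8.2 m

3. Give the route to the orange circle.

turn right 39°, forward 7.3 m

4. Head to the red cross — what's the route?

turn right 11°, forward 6.5 m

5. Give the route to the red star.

turn left 10°, forward 6.5 m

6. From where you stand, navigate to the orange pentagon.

turn right 52°, forward 7.0 m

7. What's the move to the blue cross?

forward 7.7 m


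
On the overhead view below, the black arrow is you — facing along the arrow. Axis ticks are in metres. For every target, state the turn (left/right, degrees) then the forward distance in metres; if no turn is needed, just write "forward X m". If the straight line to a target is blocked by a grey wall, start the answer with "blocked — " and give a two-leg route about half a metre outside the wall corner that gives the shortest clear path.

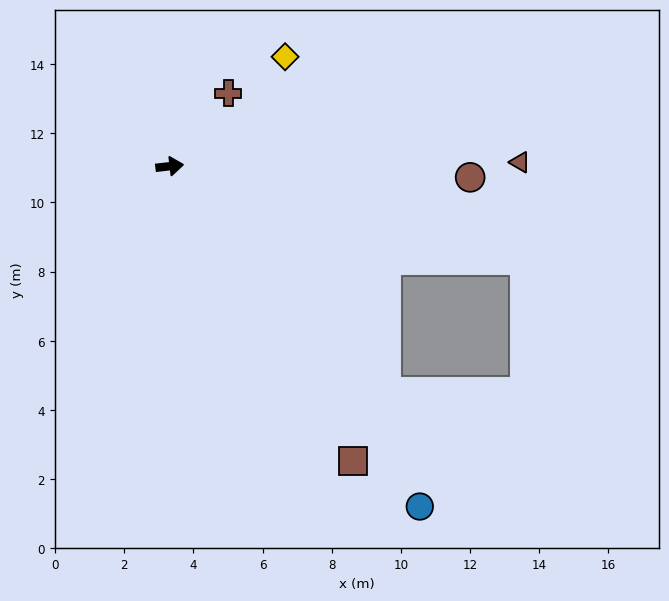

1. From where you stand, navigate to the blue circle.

turn right 60°, forward 12.2 m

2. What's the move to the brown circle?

turn right 9°, forward 8.7 m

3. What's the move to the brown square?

turn right 65°, forward 10.0 m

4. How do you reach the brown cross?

turn left 45°, forward 2.7 m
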